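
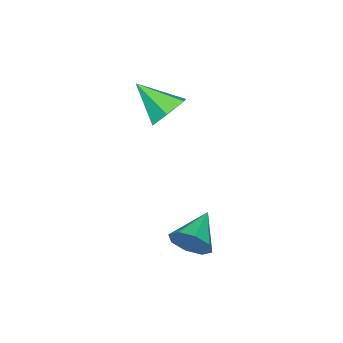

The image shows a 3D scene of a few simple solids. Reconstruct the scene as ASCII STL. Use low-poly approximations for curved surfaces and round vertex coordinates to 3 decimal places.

solid 
facet normal -0.052 0.796 -0.603
outer loop
vertex -1.841 -0.358 0.658
vertex -2.567 -0.747 0.206
vertex -2.719 -0.194 0.95
endloop
endfacet
facet normal 0.343 0.207 0.916
outer loop
vertex -1.841 -0.358 0.658
vertex -2.719 -0.194 0.95
vertex -2.473 -2.213 1.314
endloop
endfacet
facet normal -0.052 0.796 -0.603
outer loop
vertex -2.719 -0.194 0.95
vertex -2.567 -0.747 0.206
vertex -3.446 -0.583 0.498
endloop
endfacet
facet normal -0.557 0.081 0.826
outer loop
vertex -2.719 -0.194 0.95
vertex -3.446 -0.583 0.498
vertex -2.473 -2.213 1.314
endloop
endfacet
facet normal -0.052 0.796 -0.603
outer loop
vertex -3.446 -0.583 0.498
vertex -2.567 -0.747 0.206
vertex -3.294 -1.137 -0.247
endloop
endfacet
facet normal -0.880 -0.449 0.154
outer loop
vertex -3.446 -0.583 0.498
vertex -3.294 -1.137 -0.247
vertex -2.473 -2.213 1.314
endloop
endfacet
facet normal -0.052 0.796 -0.603
outer loop
vertex -3.294 -1.137 -0.247
vertex -2.567 -0.747 0.206
vertex -2.416 -1.301 -0.539
endloop
endfacet
facet normal -0.302 -0.852 -0.428
outer loop
vertex -3.294 -1.137 -0.247
vertex -2.416 -1.301 -0.539
vertex -2.473 -2.213 1.314
endloop
endfacet
facet normal -0.052 0.796 -0.603
outer loop
vertex -2.416 -1.301 -0.539
vertex -2.567 -0.747 0.206
vertex -1.689 -0.911 -0.087
endloop
endfacet
facet normal 0.600 -0.725 -0.339
outer loop
vertex -2.416 -1.301 -0.539
vertex -1.689 -0.911 -0.087
vertex -2.473 -2.213 1.314
endloop
endfacet
facet normal -0.052 0.797 -0.602
outer loop
vertex -1.689 -0.911 -0.087
vertex -2.567 -0.747 0.206
vertex -1.841 -0.358 0.658
endloop
endfacet
facet normal 0.922 -0.196 0.334
outer loop
vertex -1.689 -0.911 -0.087
vertex -1.841 -0.358 0.658
vertex -2.473 -2.213 1.314
endloop
endfacet
facet normal 0.916 0.147 -0.373
outer loop
vertex 2.078 3.499 -1.907
vertex 1.837 3.129 -2.644
vertex 1.833 3.933 -2.337
endloop
endfacet
facet normal -0.266 0.599 0.756
outer loop
vertex 2.078 3.499 -1.907
vertex 1.833 3.933 -2.337
vertex 0.343 2.891 -2.036
endloop
endfacet
facet normal 0.916 0.147 -0.373
outer loop
vertex 1.833 3.933 -2.337
vertex 1.837 3.129 -2.644
vertex 1.59 3.895 -2.948
endloop
endfacet
facet normal -0.543 0.824 0.165
outer loop
vertex 1.833 3.933 -2.337
vertex 1.59 3.895 -2.948
vertex 0.343 2.891 -2.036
endloop
endfacet
facet normal 0.916 0.147 -0.374
outer loop
vertex 1.59 3.895 -2.948
vertex 1.837 3.129 -2.644
vertex 1.491 3.409 -3.381
endloop
endfacet
facet normal -0.736 0.528 -0.424
outer loop
vertex 1.59 3.895 -2.948
vertex 1.491 3.409 -3.381
vertex 0.343 2.891 -2.036
endloop
endfacet
facet normal 0.916 0.147 -0.374
outer loop
vertex 1.491 3.409 -3.381
vertex 1.837 3.129 -2.644
vertex 1.595 2.759 -3.382
endloop
endfacet
facet normal -0.733 -0.116 -0.670
outer loop
vertex 1.491 3.409 -3.381
vertex 1.595 2.759 -3.382
vertex 0.343 2.891 -2.036
endloop
endfacet
facet normal 0.916 0.146 -0.374
outer loop
vertex 1.595 2.759 -3.382
vertex 1.837 3.129 -2.644
vertex 1.84 2.326 -2.951
endloop
endfacet
facet normal -0.536 -0.728 -0.427
outer loop
vertex 1.595 2.759 -3.382
vertex 1.84 2.326 -2.951
vertex 0.343 2.891 -2.036
endloop
endfacet
facet normal 0.916 0.146 -0.374
outer loop
vertex 1.84 2.326 -2.951
vertex 1.837 3.129 -2.644
vertex 2.083 2.363 -2.341
endloop
endfacet
facet normal -0.261 -0.952 0.162
outer loop
vertex 1.84 2.326 -2.951
vertex 2.083 2.363 -2.341
vertex 0.343 2.891 -2.036
endloop
endfacet
facet normal 0.916 0.146 -0.374
outer loop
vertex 2.083 2.363 -2.341
vertex 1.837 3.129 -2.644
vertex 2.182 2.849 -1.908
endloop
endfacet
facet normal -0.067 -0.656 0.752
outer loop
vertex 2.083 2.363 -2.341
vertex 2.182 2.849 -1.908
vertex 0.343 2.891 -2.036
endloop
endfacet
facet normal 0.916 0.147 -0.373
outer loop
vertex 2.182 2.849 -1.908
vertex 1.837 3.129 -2.644
vertex 2.078 3.499 -1.907
endloop
endfacet
facet normal -0.070 -0.013 0.997
outer loop
vertex 2.182 2.849 -1.908
vertex 2.078 3.499 -1.907
vertex 0.343 2.891 -2.036
endloop
endfacet

endsolid


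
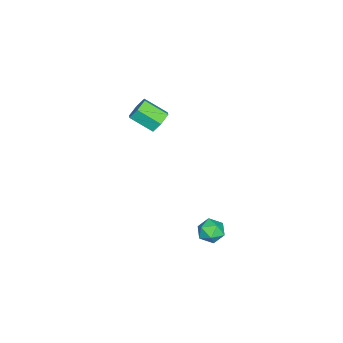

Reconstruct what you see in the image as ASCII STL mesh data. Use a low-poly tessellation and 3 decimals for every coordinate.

solid 
facet normal -0.067 0.843 -0.534
outer loop
vertex -3.47 -2.142 1.32
vertex -3.982 -2.385 1.001
vertex -4.071 -2.045 1.549
endloop
endfacet
facet normal 0.376 0.516 0.769
outer loop
vertex -3.47 -2.142 1.32
vertex -4.071 -2.045 1.549
vertex -3.386 -3.213 1.998
endloop
endfacet
facet normal 0.375 0.516 0.770
outer loop
vertex -3.386 -3.213 1.998
vertex -4.071 -2.045 1.549
vertex -3.987 -3.116 2.226
endloop
endfacet
facet normal 0.066 -0.843 0.533
outer loop
vertex -3.386 -3.213 1.998
vertex -3.987 -3.116 2.226
vertex -3.898 -3.455 1.679
endloop
endfacet
facet normal -0.067 0.843 -0.534
outer loop
vertex -4.071 -2.045 1.549
vertex -3.982 -2.385 1.001
vertex -4.583 -2.288 1.23
endloop
endfacet
facet normal -0.613 0.387 0.689
outer loop
vertex -4.071 -2.045 1.549
vertex -4.583 -2.288 1.23
vertex -3.987 -3.116 2.226
endloop
endfacet
facet normal -0.614 0.387 0.689
outer loop
vertex -3.987 -3.116 2.226
vertex -4.583 -2.288 1.23
vertex -4.498 -3.359 1.907
endloop
endfacet
facet normal 0.068 -0.843 0.534
outer loop
vertex -3.987 -3.116 2.226
vertex -4.498 -3.359 1.907
vertex -3.898 -3.455 1.679
endloop
endfacet
facet normal -0.067 0.844 -0.533
outer loop
vertex -4.583 -2.288 1.23
vertex -3.982 -2.385 1.001
vertex -4.494 -2.627 0.682
endloop
endfacet
facet normal -0.988 -0.129 -0.081
outer loop
vertex -4.583 -2.288 1.23
vertex -4.494 -2.627 0.682
vertex -4.498 -3.359 1.907
endloop
endfacet
facet normal -0.989 -0.128 -0.080
outer loop
vertex -4.498 -3.359 1.907
vertex -4.494 -2.627 0.682
vertex -4.41 -3.698 1.36
endloop
endfacet
facet normal 0.068 -0.843 0.533
outer loop
vertex -4.498 -3.359 1.907
vertex -4.41 -3.698 1.36
vertex -3.898 -3.455 1.679
endloop
endfacet
facet normal -0.066 0.843 -0.533
outer loop
vertex -4.494 -2.627 0.682
vertex -3.982 -2.385 1.001
vertex -3.893 -2.724 0.454
endloop
endfacet
facet normal -0.375 -0.517 -0.770
outer loop
vertex -4.494 -2.627 0.682
vertex -3.893 -2.724 0.454
vertex -4.41 -3.698 1.36
endloop
endfacet
facet normal -0.376 -0.516 -0.769
outer loop
vertex -4.41 -3.698 1.36
vertex -3.893 -2.724 0.454
vertex -3.809 -3.795 1.131
endloop
endfacet
facet normal 0.067 -0.843 0.534
outer loop
vertex -4.41 -3.698 1.36
vertex -3.809 -3.795 1.131
vertex -3.898 -3.455 1.679
endloop
endfacet
facet normal -0.068 0.843 -0.534
outer loop
vertex -3.893 -2.724 0.454
vertex -3.982 -2.385 1.001
vertex -3.382 -2.481 0.773
endloop
endfacet
facet normal 0.614 -0.387 -0.688
outer loop
vertex -3.893 -2.724 0.454
vertex -3.382 -2.481 0.773
vertex -3.809 -3.795 1.131
endloop
endfacet
facet normal 0.613 -0.387 -0.689
outer loop
vertex -3.809 -3.795 1.131
vertex -3.382 -2.481 0.773
vertex -3.297 -3.552 1.45
endloop
endfacet
facet normal 0.067 -0.843 0.534
outer loop
vertex -3.809 -3.795 1.131
vertex -3.297 -3.552 1.45
vertex -3.898 -3.455 1.679
endloop
endfacet
facet normal -0.068 0.843 -0.533
outer loop
vertex -3.382 -2.481 0.773
vertex -3.982 -2.385 1.001
vertex -3.47 -2.142 1.32
endloop
endfacet
facet normal 0.989 0.129 0.079
outer loop
vertex -3.382 -2.481 0.773
vertex -3.47 -2.142 1.32
vertex -3.297 -3.552 1.45
endloop
endfacet
facet normal 0.988 0.129 0.081
outer loop
vertex -3.297 -3.552 1.45
vertex -3.47 -2.142 1.32
vertex -3.386 -3.213 1.998
endloop
endfacet
facet normal 0.067 -0.844 0.533
outer loop
vertex -3.297 -3.552 1.45
vertex -3.386 -3.213 1.998
vertex -3.898 -3.455 1.679
endloop
endfacet
facet normal 0.499 0.760 0.416
outer loop
vertex 1.986 2.876 -0.001
vertex 2.017 2.553 0.552
vertex 2.482 2.486 0.116
endloop
endfacet
facet normal 0.633 0.721 -0.281
outer loop
vertex 1.986 2.876 -0.001
vertex 2.482 2.486 0.116
vertex 2.212 2.496 -0.466
endloop
endfacet
facet normal 0.012 0.777 -0.629
outer loop
vertex 1.986 2.876 -0.001
vertex 2.212 2.496 -0.466
vertex 1.579 2.568 -0.389
endloop
endfacet
facet normal -0.506 0.850 -0.144
outer loop
vertex 1.986 2.876 -0.001
vertex 1.579 2.568 -0.389
vertex 1.459 2.603 0.24
endloop
endfacet
facet normal -0.206 0.840 0.502
outer loop
vertex 1.986 2.876 -0.001
vertex 1.459 2.603 0.24
vertex 2.017 2.553 0.552
endloop
endfacet
facet normal 0.905 0.074 -0.419
outer loop
vertex 2.212 2.496 -0.466
vertex 2.482 2.486 0.116
vertex 2.381 1.937 -0.2
endloop
endfacet
facet normal 0.688 0.138 0.712
outer loop
vertex 2.482 2.486 0.116
vertex 2.017 2.553 0.552
vertex 2.261 1.972 0.429
endloop
endfacet
facet normal -0.452 0.268 0.851
outer loop
vertex 2.017 2.553 0.552
vertex 1.459 2.603 0.24
vertex 1.628 2.044 0.506
endloop
endfacet
facet normal -0.939 0.285 -0.195
outer loop
vertex 1.459 2.603 0.24
vertex 1.579 2.568 -0.389
vertex 1.358 2.054 -0.076
endloop
endfacet
facet normal -0.101 0.165 -0.981
outer loop
vertex 1.579 2.568 -0.389
vertex 2.212 2.496 -0.466
vertex 1.823 1.987 -0.512
endloop
endfacet
facet normal 0.506 -0.850 0.144
outer loop
vertex 1.854 1.664 0.041
vertex 2.381 1.937 -0.2
vertex 2.261 1.972 0.429
endloop
endfacet
facet normal -0.012 -0.777 0.629
outer loop
vertex 1.854 1.664 0.041
vertex 2.261 1.972 0.429
vertex 1.628 2.044 0.506
endloop
endfacet
facet normal -0.633 -0.721 0.281
outer loop
vertex 1.854 1.664 0.041
vertex 1.628 2.044 0.506
vertex 1.358 2.054 -0.076
endloop
endfacet
facet normal -0.499 -0.760 -0.416
outer loop
vertex 1.854 1.664 0.041
vertex 1.358 2.054 -0.076
vertex 1.823 1.987 -0.512
endloop
endfacet
facet normal 0.206 -0.840 -0.502
outer loop
vertex 1.854 1.664 0.041
vertex 1.823 1.987 -0.512
vertex 2.381 1.937 -0.2
endloop
endfacet
facet normal 0.939 -0.285 0.195
outer loop
vertex 2.261 1.972 0.429
vertex 2.381 1.937 -0.2
vertex 2.482 2.486 0.116
endloop
endfacet
facet normal 0.101 -0.165 0.981
outer loop
vertex 1.628 2.044 0.506
vertex 2.261 1.972 0.429
vertex 2.017 2.553 0.552
endloop
endfacet
facet normal -0.905 -0.074 0.419
outer loop
vertex 1.358 2.054 -0.076
vertex 1.628 2.044 0.506
vertex 1.459 2.603 0.24
endloop
endfacet
facet normal -0.688 -0.138 -0.712
outer loop
vertex 1.823 1.987 -0.512
vertex 1.358 2.054 -0.076
vertex 1.579 2.568 -0.389
endloop
endfacet
facet normal 0.452 -0.268 -0.851
outer loop
vertex 2.381 1.937 -0.2
vertex 1.823 1.987 -0.512
vertex 2.212 2.496 -0.466
endloop
endfacet

endsolid


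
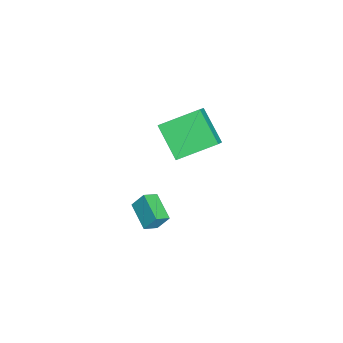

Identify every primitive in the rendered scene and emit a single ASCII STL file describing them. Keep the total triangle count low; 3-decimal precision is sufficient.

solid 
facet normal -0.761 0.088 -0.643
outer loop
vertex -4.096 2.361 3.731
vertex -2.867 3.332 2.409
vertex -3.561 0.468 2.839
endloop
endfacet
facet normal -0.599 -0.474 0.646
outer loop
vertex -2.693 0.368 3.571
vertex -4.096 2.361 3.731
vertex -3.561 0.468 2.839
endloop
endfacet
facet normal -0.761 0.088 -0.643
outer loop
vertex -3.561 0.468 2.839
vertex -2.867 3.332 2.409
vertex -2.332 1.439 1.516
endloop
endfacet
facet normal 0.248 -0.876 -0.413
outer loop
vertex -2.332 1.439 1.516
vertex -2.693 0.368 3.571
vertex -3.561 0.468 2.839
endloop
endfacet
facet normal -0.248 0.876 0.413
outer loop
vertex -4.096 2.361 3.731
vertex -1.999 3.232 3.141
vertex -2.867 3.332 2.409
endloop
endfacet
facet normal -0.599 -0.474 0.645
outer loop
vertex -3.228 2.261 4.464
vertex -4.096 2.361 3.731
vertex -2.693 0.368 3.571
endloop
endfacet
facet normal -0.248 0.876 0.413
outer loop
vertex -3.228 2.261 4.464
vertex -1.999 3.232 3.141
vertex -4.096 2.361 3.731
endloop
endfacet
facet normal 0.599 0.474 -0.646
outer loop
vertex -2.867 3.332 2.409
vertex -1.999 3.232 3.141
vertex -2.332 1.439 1.516
endloop
endfacet
facet normal 0.248 -0.876 -0.413
outer loop
vertex -1.464 1.339 2.249
vertex -2.693 0.368 3.571
vertex -2.332 1.439 1.516
endloop
endfacet
facet normal 0.599 0.473 -0.645
outer loop
vertex -2.332 1.439 1.516
vertex -1.999 3.232 3.141
vertex -1.464 1.339 2.249
endloop
endfacet
facet normal 0.761 -0.088 0.643
outer loop
vertex -1.464 1.339 2.249
vertex -3.228 2.261 4.464
vertex -2.693 0.368 3.571
endloop
endfacet
facet normal 0.761 -0.088 0.643
outer loop
vertex -1.999 3.232 3.141
vertex -3.228 2.261 4.464
vertex -1.464 1.339 2.249
endloop
endfacet
facet normal -0.576 0.673 -0.463
outer loop
vertex -2.841 0.296 -2.018
vertex -1.575 1.032 -2.524
vertex -2.841 -0.293 -2.875
endloop
endfacet
facet normal -0.817 -0.475 0.326
outer loop
vertex -2.345 -0.872 -2.476
vertex -2.841 0.296 -2.018
vertex -2.841 -0.293 -2.875
endloop
endfacet
facet normal -0.576 0.673 -0.463
outer loop
vertex -2.841 -0.293 -2.875
vertex -1.575 1.032 -2.524
vertex -1.574 0.443 -3.381
endloop
endfacet
facet normal 0.001 -0.567 -0.824
outer loop
vertex -1.574 0.443 -3.381
vertex -2.345 -0.872 -2.476
vertex -2.841 -0.293 -2.875
endloop
endfacet
facet normal -0.001 0.567 0.824
outer loop
vertex -2.841 0.296 -2.018
vertex -1.079 0.453 -2.125
vertex -1.575 1.032 -2.524
endloop
endfacet
facet normal -0.818 -0.475 0.325
outer loop
vertex -2.346 -0.283 -1.619
vertex -2.841 0.296 -2.018
vertex -2.345 -0.872 -2.476
endloop
endfacet
facet normal -0.001 0.567 0.824
outer loop
vertex -2.346 -0.283 -1.619
vertex -1.079 0.453 -2.125
vertex -2.841 0.296 -2.018
endloop
endfacet
facet normal 0.817 0.475 -0.326
outer loop
vertex -1.575 1.032 -2.524
vertex -1.079 0.453 -2.125
vertex -1.574 0.443 -3.381
endloop
endfacet
facet normal 0.001 -0.567 -0.824
outer loop
vertex -1.079 -0.136 -2.982
vertex -2.345 -0.872 -2.476
vertex -1.574 0.443 -3.381
endloop
endfacet
facet normal 0.818 0.474 -0.326
outer loop
vertex -1.574 0.443 -3.381
vertex -1.079 0.453 -2.125
vertex -1.079 -0.136 -2.982
endloop
endfacet
facet normal 0.576 -0.673 0.463
outer loop
vertex -1.079 -0.136 -2.982
vertex -2.346 -0.283 -1.619
vertex -2.345 -0.872 -2.476
endloop
endfacet
facet normal 0.576 -0.674 0.463
outer loop
vertex -1.079 0.453 -2.125
vertex -2.346 -0.283 -1.619
vertex -1.079 -0.136 -2.982
endloop
endfacet

endsolid


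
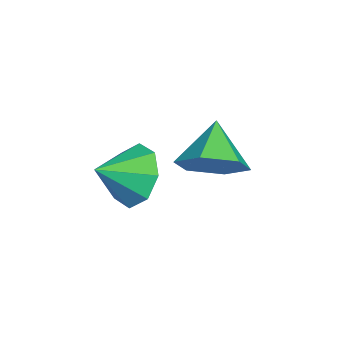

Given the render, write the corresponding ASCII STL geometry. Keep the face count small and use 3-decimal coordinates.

solid 
facet normal 0.774 -0.039 -0.632
outer loop
vertex -0.669 3.328 -2.415
vertex -1.276 3.63 -3.177
vertex -0.781 4.322 -2.614
endloop
endfacet
facet normal 0.147 0.210 0.967
outer loop
vertex -0.669 3.328 -2.415
vertex -0.781 4.322 -2.614
vertex -2.444 3.69 -2.223
endloop
endfacet
facet normal 0.774 -0.039 -0.632
outer loop
vertex -0.781 4.322 -2.614
vertex -1.276 3.63 -3.177
vertex -1.388 4.624 -3.376
endloop
endfacet
facet normal -0.204 0.844 0.497
outer loop
vertex -0.781 4.322 -2.614
vertex -1.388 4.624 -3.376
vertex -2.444 3.69 -2.223
endloop
endfacet
facet normal 0.774 -0.039 -0.631
outer loop
vertex -1.388 4.624 -3.376
vertex -1.276 3.63 -3.177
vertex -1.882 3.932 -3.939
endloop
endfacet
facet normal -0.742 0.653 -0.151
outer loop
vertex -1.388 4.624 -3.376
vertex -1.882 3.932 -3.939
vertex -2.444 3.69 -2.223
endloop
endfacet
facet normal 0.774 -0.039 -0.631
outer loop
vertex -1.882 3.932 -3.939
vertex -1.276 3.63 -3.177
vertex -1.77 2.938 -3.74
endloop
endfacet
facet normal -0.929 -0.170 -0.328
outer loop
vertex -1.882 3.932 -3.939
vertex -1.77 2.938 -3.74
vertex -2.444 3.69 -2.223
endloop
endfacet
facet normal 0.774 -0.039 -0.632
outer loop
vertex -1.77 2.938 -3.74
vertex -1.276 3.63 -3.177
vertex -1.163 2.636 -2.978
endloop
endfacet
facet normal -0.578 -0.804 0.142
outer loop
vertex -1.77 2.938 -3.74
vertex -1.163 2.636 -2.978
vertex -2.444 3.69 -2.223
endloop
endfacet
facet normal 0.774 -0.039 -0.632
outer loop
vertex -1.163 2.636 -2.978
vertex -1.276 3.63 -3.177
vertex -0.669 3.328 -2.415
endloop
endfacet
facet normal -0.040 -0.613 0.789
outer loop
vertex -1.163 2.636 -2.978
vertex -0.669 3.328 -2.415
vertex -2.444 3.69 -2.223
endloop
endfacet
facet normal -0.436 0.764 -0.476
outer loop
vertex 1.539 1.711 -2.735
vertex 0.887 1.792 -2.008
vertex 1.768 2.178 -2.195
endloop
endfacet
facet normal 0.939 -0.323 -0.118
outer loop
vertex 1.539 1.711 -2.735
vertex 1.768 2.178 -2.195
vertex 1.413 0.868 -1.432
endloop
endfacet
facet normal -0.436 0.764 -0.476
outer loop
vertex 1.768 2.178 -2.195
vertex 0.887 1.792 -2.008
vertex 1.48 2.419 -1.545
endloop
endfacet
facet normal 0.913 -0.010 0.408
outer loop
vertex 1.768 2.178 -2.195
vertex 1.48 2.419 -1.545
vertex 1.413 0.868 -1.432
endloop
endfacet
facet normal -0.435 0.764 -0.477
outer loop
vertex 1.48 2.419 -1.545
vertex 0.887 1.792 -2.008
vertex 0.845 2.293 -1.167
endloop
endfacet
facet normal 0.505 0.041 0.862
outer loop
vertex 1.48 2.419 -1.545
vertex 0.845 2.293 -1.167
vertex 1.413 0.868 -1.432
endloop
endfacet
facet normal -0.435 0.764 -0.477
outer loop
vertex 0.845 2.293 -1.167
vertex 0.887 1.792 -2.008
vertex 0.234 1.873 -1.282
endloop
endfacet
facet normal -0.046 -0.200 0.979
outer loop
vertex 0.845 2.293 -1.167
vertex 0.234 1.873 -1.282
vertex 1.413 0.868 -1.432
endloop
endfacet
facet normal -0.435 0.764 -0.476
outer loop
vertex 0.234 1.873 -1.282
vertex 0.887 1.792 -2.008
vertex 0.005 1.406 -1.822
endloop
endfacet
facet normal -0.417 -0.592 0.689
outer loop
vertex 0.234 1.873 -1.282
vertex 0.005 1.406 -1.822
vertex 1.413 0.868 -1.432
endloop
endfacet
facet normal -0.435 0.764 -0.477
outer loop
vertex 0.005 1.406 -1.822
vertex 0.887 1.792 -2.008
vertex 0.293 1.165 -2.471
endloop
endfacet
facet normal -0.391 -0.906 0.163
outer loop
vertex 0.005 1.406 -1.822
vertex 0.293 1.165 -2.471
vertex 1.413 0.868 -1.432
endloop
endfacet
facet normal -0.436 0.764 -0.476
outer loop
vertex 0.293 1.165 -2.471
vertex 0.887 1.792 -2.008
vertex 0.928 1.291 -2.85
endloop
endfacet
facet normal 0.016 -0.957 -0.291
outer loop
vertex 0.293 1.165 -2.471
vertex 0.928 1.291 -2.85
vertex 1.413 0.868 -1.432
endloop
endfacet
facet normal -0.436 0.764 -0.476
outer loop
vertex 0.928 1.291 -2.85
vertex 0.887 1.792 -2.008
vertex 1.539 1.711 -2.735
endloop
endfacet
facet normal 0.568 -0.715 -0.408
outer loop
vertex 0.928 1.291 -2.85
vertex 1.539 1.711 -2.735
vertex 1.413 0.868 -1.432
endloop
endfacet

endsolid


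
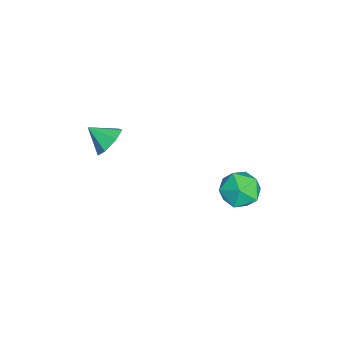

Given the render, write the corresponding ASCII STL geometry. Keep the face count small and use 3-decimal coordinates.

solid 
facet normal 0.199 0.806 -0.557
outer loop
vertex 3.644 -1.518 4.287
vertex 3.158 -1.864 3.613
vertex 2.886 -1.332 4.286
endloop
endfacet
facet normal 0.005 0.026 1.000
outer loop
vertex 3.644 -1.518 4.287
vertex 2.886 -1.332 4.286
vertex 2.902 -2.896 4.327
endloop
endfacet
facet normal 0.199 0.806 -0.557
outer loop
vertex 2.886 -1.332 4.286
vertex 3.158 -1.864 3.613
vertex 2.332 -1.546 3.778
endloop
endfacet
facet normal -0.678 0.012 0.735
outer loop
vertex 2.886 -1.332 4.286
vertex 2.332 -1.546 3.778
vertex 2.902 -2.896 4.327
endloop
endfacet
facet normal 0.199 0.806 -0.558
outer loop
vertex 2.332 -1.546 3.778
vertex 3.158 -1.864 3.613
vertex 2.4 -2.0 3.146
endloop
endfacet
facet normal -0.931 -0.336 0.141
outer loop
vertex 2.332 -1.546 3.778
vertex 2.4 -2.0 3.146
vertex 2.902 -2.896 4.327
endloop
endfacet
facet normal 0.199 0.806 -0.558
outer loop
vertex 2.4 -2.0 3.146
vertex 3.158 -1.864 3.613
vertex 3.039 -2.352 2.866
endloop
endfacet
facet normal -0.563 -0.756 -0.334
outer loop
vertex 2.4 -2.0 3.146
vertex 3.039 -2.352 2.866
vertex 2.902 -2.896 4.327
endloop
endfacet
facet normal 0.198 0.806 -0.558
outer loop
vertex 3.039 -2.352 2.866
vertex 3.158 -1.864 3.613
vertex 3.767 -2.336 3.148
endloop
endfacet
facet normal 0.149 -0.931 -0.333
outer loop
vertex 3.039 -2.352 2.866
vertex 3.767 -2.336 3.148
vertex 2.902 -2.896 4.327
endloop
endfacet
facet normal 0.200 0.806 -0.556
outer loop
vertex 3.767 -2.336 3.148
vertex 3.158 -1.864 3.613
vertex 4.036 -1.966 3.781
endloop
endfacet
facet normal 0.668 -0.730 0.143
outer loop
vertex 3.767 -2.336 3.148
vertex 4.036 -1.966 3.781
vertex 2.902 -2.896 4.327
endloop
endfacet
facet normal 0.200 0.805 -0.558
outer loop
vertex 4.036 -1.966 3.781
vertex 3.158 -1.864 3.613
vertex 3.644 -1.518 4.287
endloop
endfacet
facet normal 0.604 -0.304 0.737
outer loop
vertex 4.036 -1.966 3.781
vertex 3.644 -1.518 4.287
vertex 2.902 -2.896 4.327
endloop
endfacet
facet normal 0.157 0.163 0.974
outer loop
vertex 0.57 4.694 -1.383
vertex 0.425 3.556 -1.169
vertex 1.488 3.973 -1.41
endloop
endfacet
facet normal 0.515 0.634 0.576
outer loop
vertex 0.57 4.694 -1.383
vertex 1.488 3.973 -1.41
vertex 1.374 4.803 -2.222
endloop
endfacet
facet normal 0.043 0.985 0.169
outer loop
vertex 0.57 4.694 -1.383
vertex 1.374 4.803 -2.222
vertex 0.241 4.898 -2.484
endloop
endfacet
facet normal -0.606 0.730 0.316
outer loop
vertex 0.57 4.694 -1.383
vertex 0.241 4.898 -2.484
vertex -0.346 4.128 -1.833
endloop
endfacet
facet normal -0.537 0.221 0.814
outer loop
vertex 0.57 4.694 -1.383
vertex -0.346 4.128 -1.833
vertex 0.425 3.556 -1.169
endloop
endfacet
facet normal 0.952 0.272 0.144
outer loop
vertex 1.374 4.803 -2.222
vertex 1.488 3.973 -1.41
vertex 1.726 3.732 -2.527
endloop
endfacet
facet normal 0.371 -0.491 0.788
outer loop
vertex 1.488 3.973 -1.41
vertex 0.425 3.556 -1.169
vertex 1.139 2.962 -1.876
endloop
endfacet
facet normal -0.750 -0.397 0.529
outer loop
vertex 0.425 3.556 -1.169
vertex -0.346 4.128 -1.833
vertex 0.006 3.057 -2.138
endloop
endfacet
facet normal -0.862 0.425 -0.275
outer loop
vertex -0.346 4.128 -1.833
vertex 0.241 4.898 -2.484
vertex -0.108 3.887 -2.95
endloop
endfacet
facet normal 0.189 0.837 -0.513
outer loop
vertex 0.241 4.898 -2.484
vertex 1.374 4.803 -2.222
vertex 0.955 4.304 -3.191
endloop
endfacet
facet normal 0.606 -0.730 -0.316
outer loop
vertex 0.81 3.166 -2.977
vertex 1.726 3.732 -2.527
vertex 1.139 2.962 -1.876
endloop
endfacet
facet normal -0.043 -0.985 -0.169
outer loop
vertex 0.81 3.166 -2.977
vertex 1.139 2.962 -1.876
vertex 0.006 3.057 -2.138
endloop
endfacet
facet normal -0.515 -0.634 -0.576
outer loop
vertex 0.81 3.166 -2.977
vertex 0.006 3.057 -2.138
vertex -0.108 3.887 -2.95
endloop
endfacet
facet normal -0.157 -0.163 -0.974
outer loop
vertex 0.81 3.166 -2.977
vertex -0.108 3.887 -2.95
vertex 0.955 4.304 -3.191
endloop
endfacet
facet normal 0.537 -0.221 -0.814
outer loop
vertex 0.81 3.166 -2.977
vertex 0.955 4.304 -3.191
vertex 1.726 3.732 -2.527
endloop
endfacet
facet normal 0.862 -0.425 0.275
outer loop
vertex 1.139 2.962 -1.876
vertex 1.726 3.732 -2.527
vertex 1.488 3.973 -1.41
endloop
endfacet
facet normal -0.189 -0.837 0.513
outer loop
vertex 0.006 3.057 -2.138
vertex 1.139 2.962 -1.876
vertex 0.425 3.556 -1.169
endloop
endfacet
facet normal -0.952 -0.272 -0.144
outer loop
vertex -0.108 3.887 -2.95
vertex 0.006 3.057 -2.138
vertex -0.346 4.128 -1.833
endloop
endfacet
facet normal -0.371 0.491 -0.788
outer loop
vertex 0.955 4.304 -3.191
vertex -0.108 3.887 -2.95
vertex 0.241 4.898 -2.484
endloop
endfacet
facet normal 0.750 0.397 -0.529
outer loop
vertex 1.726 3.732 -2.527
vertex 0.955 4.304 -3.191
vertex 1.374 4.803 -2.222
endloop
endfacet

endsolid


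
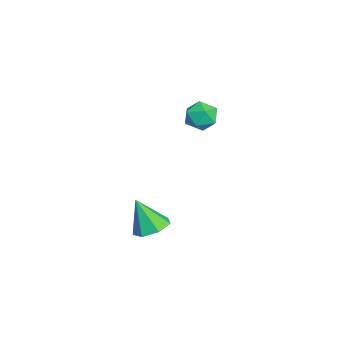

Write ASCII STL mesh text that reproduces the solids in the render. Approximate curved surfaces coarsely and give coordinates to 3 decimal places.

solid 
facet normal 0.167 0.399 -0.901
outer loop
vertex 1.566 0.177 -3.414
vertex 0.969 0.501 -3.381
vertex 1.58 0.715 -3.173
endloop
endfacet
facet normal 0.822 -0.250 0.511
outer loop
vertex 1.566 0.177 -3.414
vertex 1.58 0.715 -3.173
vertex 0.751 -0.021 -2.199
endloop
endfacet
facet normal 0.168 0.398 -0.902
outer loop
vertex 1.58 0.715 -3.173
vertex 0.969 0.501 -3.381
vertex 1.134 1.093 -3.089
endloop
endfacet
facet normal 0.503 0.427 0.751
outer loop
vertex 1.58 0.715 -3.173
vertex 1.134 1.093 -3.089
vertex 0.751 -0.021 -2.199
endloop
endfacet
facet normal 0.165 0.399 -0.902
outer loop
vertex 1.134 1.093 -3.089
vertex 0.969 0.501 -3.381
vertex 0.564 1.024 -3.224
endloop
endfacet
facet normal -0.248 0.655 0.713
outer loop
vertex 1.134 1.093 -3.089
vertex 0.564 1.024 -3.224
vertex 0.751 -0.021 -2.199
endloop
endfacet
facet normal 0.166 0.399 -0.902
outer loop
vertex 0.564 1.024 -3.224
vertex 0.969 0.501 -3.381
vertex 0.299 0.562 -3.477
endloop
endfacet
facet normal -0.866 0.263 0.426
outer loop
vertex 0.564 1.024 -3.224
vertex 0.299 0.562 -3.477
vertex 0.751 -0.021 -2.199
endloop
endfacet
facet normal 0.166 0.399 -0.902
outer loop
vertex 0.299 0.562 -3.477
vertex 0.969 0.501 -3.381
vertex 0.538 0.054 -3.658
endloop
endfacet
facet normal -0.885 -0.454 0.106
outer loop
vertex 0.299 0.562 -3.477
vertex 0.538 0.054 -3.658
vertex 0.751 -0.021 -2.199
endloop
endfacet
facet normal 0.166 0.399 -0.902
outer loop
vertex 0.538 0.054 -3.658
vertex 0.969 0.501 -3.381
vertex 1.102 -0.118 -3.63
endloop
endfacet
facet normal -0.291 -0.957 -0.007
outer loop
vertex 0.538 0.054 -3.658
vertex 1.102 -0.118 -3.63
vertex 0.751 -0.021 -2.199
endloop
endfacet
facet normal 0.166 0.399 -0.902
outer loop
vertex 1.102 -0.118 -3.63
vertex 0.969 0.501 -3.381
vertex 1.566 0.177 -3.414
endloop
endfacet
facet normal 0.469 -0.866 0.174
outer loop
vertex 1.102 -0.118 -3.63
vertex 1.566 0.177 -3.414
vertex 0.751 -0.021 -2.199
endloop
endfacet
facet normal 0.092 0.400 0.912
outer loop
vertex -3.439 2.744 -0.433
vertex -3.566 2.143 -0.157
vertex -2.933 2.322 -0.299
endloop
endfacet
facet normal 0.503 0.743 0.441
outer loop
vertex -3.439 2.744 -0.433
vertex -2.933 2.322 -0.299
vertex -2.939 2.668 -0.876
endloop
endfacet
facet normal 0.082 0.994 -0.078
outer loop
vertex -3.439 2.744 -0.433
vertex -2.939 2.668 -0.876
vertex -3.576 2.704 -1.09
endloop
endfacet
facet normal -0.589 0.805 0.074
outer loop
vertex -3.439 2.744 -0.433
vertex -3.576 2.704 -1.09
vertex -3.963 2.38 -0.645
endloop
endfacet
facet normal -0.582 0.438 0.686
outer loop
vertex -3.439 2.744 -0.433
vertex -3.963 2.38 -0.645
vertex -3.566 2.143 -0.157
endloop
endfacet
facet normal 0.952 0.268 0.151
outer loop
vertex -2.939 2.668 -0.876
vertex -2.933 2.322 -0.299
vertex -2.757 2.02 -0.875
endloop
endfacet
facet normal 0.286 -0.288 0.914
outer loop
vertex -2.933 2.322 -0.299
vertex -3.566 2.143 -0.157
vertex -3.144 1.696 -0.43
endloop
endfacet
facet normal -0.806 -0.226 0.546
outer loop
vertex -3.566 2.143 -0.157
vertex -3.963 2.38 -0.645
vertex -3.781 1.732 -0.644
endloop
endfacet
facet normal -0.817 0.368 -0.443
outer loop
vertex -3.963 2.38 -0.645
vertex -3.576 2.704 -1.09
vertex -3.787 2.078 -1.221
endloop
endfacet
facet normal 0.269 0.674 -0.688
outer loop
vertex -3.576 2.704 -1.09
vertex -2.939 2.668 -0.876
vertex -3.154 2.257 -1.363
endloop
endfacet
facet normal 0.589 -0.805 -0.074
outer loop
vertex -3.281 1.656 -1.087
vertex -2.757 2.02 -0.875
vertex -3.144 1.696 -0.43
endloop
endfacet
facet normal -0.082 -0.994 0.078
outer loop
vertex -3.281 1.656 -1.087
vertex -3.144 1.696 -0.43
vertex -3.781 1.732 -0.644
endloop
endfacet
facet normal -0.503 -0.743 -0.441
outer loop
vertex -3.281 1.656 -1.087
vertex -3.781 1.732 -0.644
vertex -3.787 2.078 -1.221
endloop
endfacet
facet normal -0.092 -0.400 -0.912
outer loop
vertex -3.281 1.656 -1.087
vertex -3.787 2.078 -1.221
vertex -3.154 2.257 -1.363
endloop
endfacet
facet normal 0.582 -0.438 -0.686
outer loop
vertex -3.281 1.656 -1.087
vertex -3.154 2.257 -1.363
vertex -2.757 2.02 -0.875
endloop
endfacet
facet normal 0.817 -0.368 0.443
outer loop
vertex -3.144 1.696 -0.43
vertex -2.757 2.02 -0.875
vertex -2.933 2.322 -0.299
endloop
endfacet
facet normal -0.269 -0.674 0.688
outer loop
vertex -3.781 1.732 -0.644
vertex -3.144 1.696 -0.43
vertex -3.566 2.143 -0.157
endloop
endfacet
facet normal -0.952 -0.268 -0.151
outer loop
vertex -3.787 2.078 -1.221
vertex -3.781 1.732 -0.644
vertex -3.963 2.38 -0.645
endloop
endfacet
facet normal -0.286 0.288 -0.914
outer loop
vertex -3.154 2.257 -1.363
vertex -3.787 2.078 -1.221
vertex -3.576 2.704 -1.09
endloop
endfacet
facet normal 0.806 0.226 -0.546
outer loop
vertex -2.757 2.02 -0.875
vertex -3.154 2.257 -1.363
vertex -2.939 2.668 -0.876
endloop
endfacet

endsolid


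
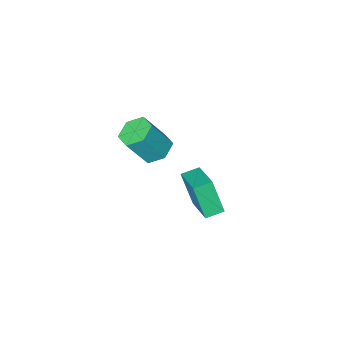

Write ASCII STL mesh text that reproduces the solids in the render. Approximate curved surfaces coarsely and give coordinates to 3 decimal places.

solid 
facet normal -0.969 0.166 0.184
outer loop
vertex -3.031 1.734 0.516
vertex -2.532 3.676 1.396
vertex -3.217 2.566 -1.215
endloop
endfacet
facet normal -0.228 -0.887 -0.402
outer loop
vertex -2.268 2.404 -1.396
vertex -3.031 1.734 0.516
vertex -3.217 2.566 -1.215
endloop
endfacet
facet normal -0.969 0.165 0.184
outer loop
vertex -3.217 2.566 -1.215
vertex -2.532 3.676 1.396
vertex -2.719 4.508 -0.336
endloop
endfacet
facet normal -0.098 0.431 -0.897
outer loop
vertex -2.719 4.508 -0.336
vertex -2.268 2.404 -1.396
vertex -3.217 2.566 -1.215
endloop
endfacet
facet normal 0.097 -0.431 0.897
outer loop
vertex -3.031 1.734 0.516
vertex -1.583 3.514 1.215
vertex -2.532 3.676 1.396
endloop
endfacet
facet normal -0.227 -0.887 -0.402
outer loop
vertex -2.081 1.572 0.336
vertex -3.031 1.734 0.516
vertex -2.268 2.404 -1.396
endloop
endfacet
facet normal 0.097 -0.431 0.897
outer loop
vertex -2.081 1.572 0.336
vertex -1.583 3.514 1.215
vertex -3.031 1.734 0.516
endloop
endfacet
facet normal 0.228 0.887 0.401
outer loop
vertex -2.532 3.676 1.396
vertex -1.583 3.514 1.215
vertex -2.719 4.508 -0.336
endloop
endfacet
facet normal -0.096 0.431 -0.897
outer loop
vertex -1.769 4.346 -0.516
vertex -2.268 2.404 -1.396
vertex -2.719 4.508 -0.336
endloop
endfacet
facet normal 0.227 0.887 0.402
outer loop
vertex -2.719 4.508 -0.336
vertex -1.583 3.514 1.215
vertex -1.769 4.346 -0.516
endloop
endfacet
facet normal 0.969 -0.166 -0.184
outer loop
vertex -1.769 4.346 -0.516
vertex -2.081 1.572 0.336
vertex -2.268 2.404 -1.396
endloop
endfacet
facet normal 0.969 -0.165 -0.184
outer loop
vertex -1.583 3.514 1.215
vertex -2.081 1.572 0.336
vertex -1.769 4.346 -0.516
endloop
endfacet
facet normal -0.510 0.156 -0.846
outer loop
vertex -2.337 -2.851 -2.062
vertex -3.031 -2.361 -1.553
vertex -2.256 -1.873 -1.93
endloop
endfacet
facet normal 0.856 -0.001 -0.517
outer loop
vertex -2.337 -2.851 -2.062
vertex -2.256 -1.873 -1.93
vertex -1.296 -3.169 -0.336
endloop
endfacet
facet normal 0.856 -0.002 -0.517
outer loop
vertex -1.296 -3.169 -0.336
vertex -2.256 -1.873 -1.93
vertex -1.215 -2.191 -0.205
endloop
endfacet
facet normal 0.511 -0.156 0.845
outer loop
vertex -1.296 -3.169 -0.336
vertex -1.215 -2.191 -0.205
vertex -1.989 -2.679 0.173
endloop
endfacet
facet normal -0.510 0.156 -0.846
outer loop
vertex -2.256 -1.873 -1.93
vertex -3.031 -2.361 -1.553
vertex -2.95 -1.383 -1.421
endloop
endfacet
facet normal 0.499 0.855 -0.143
outer loop
vertex -2.256 -1.873 -1.93
vertex -2.95 -1.383 -1.421
vertex -1.215 -2.191 -0.205
endloop
endfacet
facet normal 0.499 0.855 -0.143
outer loop
vertex -1.215 -2.191 -0.205
vertex -2.95 -1.383 -1.421
vertex -1.909 -1.701 0.304
endloop
endfacet
facet normal 0.511 -0.155 0.846
outer loop
vertex -1.215 -2.191 -0.205
vertex -1.909 -1.701 0.304
vertex -1.989 -2.679 0.173
endloop
endfacet
facet normal -0.510 0.156 -0.846
outer loop
vertex -2.95 -1.383 -1.421
vertex -3.031 -2.361 -1.553
vertex -3.724 -1.871 -1.044
endloop
endfacet
facet normal -0.358 0.856 0.374
outer loop
vertex -2.95 -1.383 -1.421
vertex -3.724 -1.871 -1.044
vertex -1.909 -1.701 0.304
endloop
endfacet
facet normal -0.357 0.856 0.373
outer loop
vertex -1.909 -1.701 0.304
vertex -3.724 -1.871 -1.044
vertex -2.683 -2.189 0.682
endloop
endfacet
facet normal 0.511 -0.155 0.846
outer loop
vertex -1.909 -1.701 0.304
vertex -2.683 -2.189 0.682
vertex -1.989 -2.679 0.173
endloop
endfacet
facet normal -0.511 0.156 -0.845
outer loop
vertex -3.724 -1.871 -1.044
vertex -3.031 -2.361 -1.553
vertex -3.805 -2.849 -1.175
endloop
endfacet
facet normal -0.856 0.002 0.517
outer loop
vertex -3.724 -1.871 -1.044
vertex -3.805 -2.849 -1.175
vertex -2.683 -2.189 0.682
endloop
endfacet
facet normal -0.856 0.001 0.517
outer loop
vertex -2.683 -2.189 0.682
vertex -3.805 -2.849 -1.175
vertex -2.764 -3.167 0.55
endloop
endfacet
facet normal 0.510 -0.156 0.846
outer loop
vertex -2.683 -2.189 0.682
vertex -2.764 -3.167 0.55
vertex -1.989 -2.679 0.173
endloop
endfacet
facet normal -0.511 0.155 -0.846
outer loop
vertex -3.805 -2.849 -1.175
vertex -3.031 -2.361 -1.553
vertex -3.111 -3.339 -1.684
endloop
endfacet
facet normal -0.499 -0.855 0.143
outer loop
vertex -3.805 -2.849 -1.175
vertex -3.111 -3.339 -1.684
vertex -2.764 -3.167 0.55
endloop
endfacet
facet normal -0.499 -0.855 0.143
outer loop
vertex -2.764 -3.167 0.55
vertex -3.111 -3.339 -1.684
vertex -2.07 -3.657 0.041
endloop
endfacet
facet normal 0.510 -0.156 0.846
outer loop
vertex -2.764 -3.167 0.55
vertex -2.07 -3.657 0.041
vertex -1.989 -2.679 0.173
endloop
endfacet
facet normal -0.511 0.155 -0.846
outer loop
vertex -3.111 -3.339 -1.684
vertex -3.031 -2.361 -1.553
vertex -2.337 -2.851 -2.062
endloop
endfacet
facet normal 0.357 -0.856 -0.373
outer loop
vertex -3.111 -3.339 -1.684
vertex -2.337 -2.851 -2.062
vertex -2.07 -3.657 0.041
endloop
endfacet
facet normal 0.358 -0.856 -0.373
outer loop
vertex -2.07 -3.657 0.041
vertex -2.337 -2.851 -2.062
vertex -1.296 -3.169 -0.336
endloop
endfacet
facet normal 0.510 -0.156 0.846
outer loop
vertex -2.07 -3.657 0.041
vertex -1.296 -3.169 -0.336
vertex -1.989 -2.679 0.173
endloop
endfacet

endsolid


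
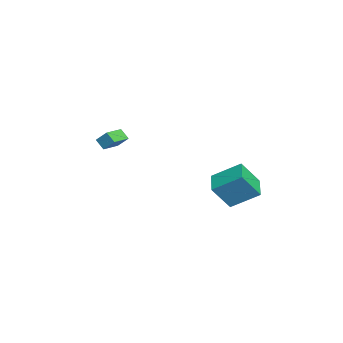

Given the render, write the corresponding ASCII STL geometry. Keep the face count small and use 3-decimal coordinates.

solid 
facet normal -0.834 0.541 -0.108
outer loop
vertex -4.285 -4.059 0.278
vertex -3.925 -3.349 1.052
vertex -3.875 -3.556 -0.374
endloop
endfacet
facet normal -0.324 -0.640 -0.697
outer loop
vertex -2.615 -4.371 -0.212
vertex -4.285 -4.059 0.278
vertex -3.875 -3.556 -0.374
endloop
endfacet
facet normal -0.835 0.539 -0.108
outer loop
vertex -3.875 -3.556 -0.374
vertex -3.925 -3.349 1.052
vertex -3.516 -2.846 0.399
endloop
endfacet
facet normal 0.445 0.547 -0.709
outer loop
vertex -3.516 -2.846 0.399
vertex -2.615 -4.371 -0.212
vertex -3.875 -3.556 -0.374
endloop
endfacet
facet normal -0.445 -0.547 0.709
outer loop
vertex -4.285 -4.059 0.278
vertex -2.665 -4.164 1.214
vertex -3.925 -3.349 1.052
endloop
endfacet
facet normal -0.324 -0.641 -0.696
outer loop
vertex -3.024 -4.874 0.441
vertex -4.285 -4.059 0.278
vertex -2.615 -4.371 -0.212
endloop
endfacet
facet normal -0.445 -0.547 0.709
outer loop
vertex -3.024 -4.874 0.441
vertex -2.665 -4.164 1.214
vertex -4.285 -4.059 0.278
endloop
endfacet
facet normal 0.325 0.640 0.696
outer loop
vertex -3.925 -3.349 1.052
vertex -2.665 -4.164 1.214
vertex -3.516 -2.846 0.399
endloop
endfacet
facet normal 0.445 0.547 -0.709
outer loop
vertex -2.255 -3.661 0.562
vertex -2.615 -4.371 -0.212
vertex -3.516 -2.846 0.399
endloop
endfacet
facet normal 0.323 0.640 0.697
outer loop
vertex -3.516 -2.846 0.399
vertex -2.665 -4.164 1.214
vertex -2.255 -3.661 0.562
endloop
endfacet
facet normal 0.835 -0.540 0.107
outer loop
vertex -2.255 -3.661 0.562
vertex -3.024 -4.874 0.441
vertex -2.615 -4.371 -0.212
endloop
endfacet
facet normal 0.835 -0.540 0.108
outer loop
vertex -2.665 -4.164 1.214
vertex -3.024 -4.874 0.441
vertex -2.255 -3.661 0.562
endloop
endfacet
facet normal -0.965 -0.029 0.262
outer loop
vertex 2.216 2.477 -0.456
vertex 2.478 4.277 0.709
vertex 1.743 3.592 -2.073
endloop
endfacet
facet normal -0.121 -0.833 -0.539
outer loop
vertex 3.422 3.643 -2.529
vertex 2.216 2.477 -0.456
vertex 1.743 3.592 -2.073
endloop
endfacet
facet normal -0.965 -0.029 0.262
outer loop
vertex 1.743 3.592 -2.073
vertex 2.478 4.277 0.709
vertex 2.006 5.392 -0.908
endloop
endfacet
facet normal -0.234 0.552 -0.800
outer loop
vertex 2.006 5.392 -0.908
vertex 3.422 3.643 -2.529
vertex 1.743 3.592 -2.073
endloop
endfacet
facet normal 0.234 -0.552 0.800
outer loop
vertex 2.216 2.477 -0.456
vertex 4.157 4.328 0.253
vertex 2.478 4.277 0.709
endloop
endfacet
facet normal -0.121 -0.833 -0.539
outer loop
vertex 3.894 2.528 -0.912
vertex 2.216 2.477 -0.456
vertex 3.422 3.643 -2.529
endloop
endfacet
facet normal 0.234 -0.552 0.800
outer loop
vertex 3.894 2.528 -0.912
vertex 4.157 4.328 0.253
vertex 2.216 2.477 -0.456
endloop
endfacet
facet normal 0.121 0.833 0.539
outer loop
vertex 2.478 4.277 0.709
vertex 4.157 4.328 0.253
vertex 2.006 5.392 -0.908
endloop
endfacet
facet normal -0.234 0.552 -0.800
outer loop
vertex 3.684 5.443 -1.364
vertex 3.422 3.643 -2.529
vertex 2.006 5.392 -0.908
endloop
endfacet
facet normal 0.121 0.833 0.539
outer loop
vertex 2.006 5.392 -0.908
vertex 4.157 4.328 0.253
vertex 3.684 5.443 -1.364
endloop
endfacet
facet normal 0.965 0.029 -0.262
outer loop
vertex 3.684 5.443 -1.364
vertex 3.894 2.528 -0.912
vertex 3.422 3.643 -2.529
endloop
endfacet
facet normal 0.965 0.029 -0.262
outer loop
vertex 4.157 4.328 0.253
vertex 3.894 2.528 -0.912
vertex 3.684 5.443 -1.364
endloop
endfacet

endsolid


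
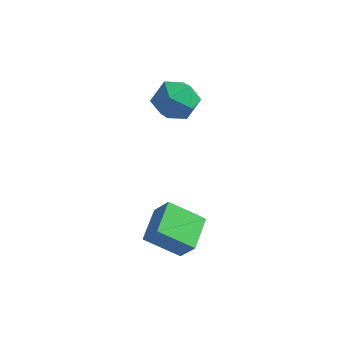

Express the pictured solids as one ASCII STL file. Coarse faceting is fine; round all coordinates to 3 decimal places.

solid 
facet normal -0.731 -0.412 0.544
outer loop
vertex 0.052 -2.521 -0.988
vertex -0.465 -0.902 -0.457
vertex -0.732 -2.445 -1.984
endloop
endfacet
facet normal 0.291 -0.909 -0.298
outer loop
vertex 0.665 -1.658 -3.023
vertex 0.052 -2.521 -0.988
vertex -0.732 -2.445 -1.984
endloop
endfacet
facet normal -0.731 -0.412 0.544
outer loop
vertex -0.732 -2.445 -1.984
vertex -0.465 -0.902 -0.457
vertex -1.249 -0.826 -1.454
endloop
endfacet
facet normal -0.617 0.060 -0.785
outer loop
vertex -1.249 -0.826 -1.454
vertex 0.665 -1.658 -3.023
vertex -0.732 -2.445 -1.984
endloop
endfacet
facet normal 0.617 -0.060 0.784
outer loop
vertex 0.052 -2.521 -0.988
vertex 0.932 -0.115 -1.496
vertex -0.465 -0.902 -0.457
endloop
endfacet
facet normal 0.291 -0.909 -0.298
outer loop
vertex 1.449 -1.734 -2.026
vertex 0.052 -2.521 -0.988
vertex 0.665 -1.658 -3.023
endloop
endfacet
facet normal 0.617 -0.060 0.785
outer loop
vertex 1.449 -1.734 -2.026
vertex 0.932 -0.115 -1.496
vertex 0.052 -2.521 -0.988
endloop
endfacet
facet normal -0.291 0.909 0.298
outer loop
vertex -0.465 -0.902 -0.457
vertex 0.932 -0.115 -1.496
vertex -1.249 -0.826 -1.454
endloop
endfacet
facet normal -0.617 0.060 -0.785
outer loop
vertex 0.148 -0.039 -2.492
vertex 0.665 -1.658 -3.023
vertex -1.249 -0.826 -1.454
endloop
endfacet
facet normal -0.291 0.909 0.298
outer loop
vertex -1.249 -0.826 -1.454
vertex 0.932 -0.115 -1.496
vertex 0.148 -0.039 -2.492
endloop
endfacet
facet normal 0.731 0.412 -0.544
outer loop
vertex 0.148 -0.039 -2.492
vertex 1.449 -1.734 -2.026
vertex 0.665 -1.658 -3.023
endloop
endfacet
facet normal 0.731 0.412 -0.544
outer loop
vertex 0.932 -0.115 -1.496
vertex 1.449 -1.734 -2.026
vertex 0.148 -0.039 -2.492
endloop
endfacet
facet normal -0.585 0.795 -0.164
outer loop
vertex -3.449 4.552 1.303
vertex -4.329 4.048 1.999
vertex -3.482 4.777 2.513
endloop
endfacet
facet normal 0.105 0.978 -0.179
outer loop
vertex -3.449 4.552 1.303
vertex -3.482 4.777 2.513
vertex -2.406 4.56 1.956
endloop
endfacet
facet normal 0.425 0.591 -0.685
outer loop
vertex -3.449 4.552 1.303
vertex -2.406 4.56 1.956
vertex -2.589 3.697 1.098
endloop
endfacet
facet normal -0.067 0.168 -0.983
outer loop
vertex -3.449 4.552 1.303
vertex -2.589 3.697 1.098
vertex -3.778 3.38 1.125
endloop
endfacet
facet normal -0.691 0.294 -0.660
outer loop
vertex -3.449 4.552 1.303
vertex -3.778 3.38 1.125
vertex -4.329 4.048 1.999
endloop
endfacet
facet normal 0.394 0.802 0.449
outer loop
vertex -2.406 4.56 1.956
vertex -3.482 4.777 2.513
vertex -2.642 4.06 3.055
endloop
endfacet
facet normal -0.722 0.504 0.474
outer loop
vertex -3.482 4.777 2.513
vertex -4.329 4.048 1.999
vertex -3.831 3.743 3.082
endloop
endfacet
facet normal -0.893 -0.305 -0.330
outer loop
vertex -4.329 4.048 1.999
vertex -3.778 3.38 1.125
vertex -4.014 2.88 2.224
endloop
endfacet
facet normal 0.116 -0.509 -0.853
outer loop
vertex -3.778 3.38 1.125
vertex -2.589 3.697 1.098
vertex -2.938 2.663 1.667
endloop
endfacet
facet normal 0.912 0.175 -0.370
outer loop
vertex -2.589 3.697 1.098
vertex -2.406 4.56 1.956
vertex -2.091 3.392 2.181
endloop
endfacet
facet normal 0.067 -0.168 0.983
outer loop
vertex -2.971 2.888 2.877
vertex -2.642 4.06 3.055
vertex -3.831 3.743 3.082
endloop
endfacet
facet normal -0.425 -0.591 0.685
outer loop
vertex -2.971 2.888 2.877
vertex -3.831 3.743 3.082
vertex -4.014 2.88 2.224
endloop
endfacet
facet normal -0.105 -0.978 0.179
outer loop
vertex -2.971 2.888 2.877
vertex -4.014 2.88 2.224
vertex -2.938 2.663 1.667
endloop
endfacet
facet normal 0.585 -0.795 0.164
outer loop
vertex -2.971 2.888 2.877
vertex -2.938 2.663 1.667
vertex -2.091 3.392 2.181
endloop
endfacet
facet normal 0.691 -0.294 0.660
outer loop
vertex -2.971 2.888 2.877
vertex -2.091 3.392 2.181
vertex -2.642 4.06 3.055
endloop
endfacet
facet normal -0.116 0.509 0.853
outer loop
vertex -3.831 3.743 3.082
vertex -2.642 4.06 3.055
vertex -3.482 4.777 2.513
endloop
endfacet
facet normal -0.912 -0.175 0.370
outer loop
vertex -4.014 2.88 2.224
vertex -3.831 3.743 3.082
vertex -4.329 4.048 1.999
endloop
endfacet
facet normal -0.394 -0.802 -0.449
outer loop
vertex -2.938 2.663 1.667
vertex -4.014 2.88 2.224
vertex -3.778 3.38 1.125
endloop
endfacet
facet normal 0.722 -0.504 -0.474
outer loop
vertex -2.091 3.392 2.181
vertex -2.938 2.663 1.667
vertex -2.589 3.697 1.098
endloop
endfacet
facet normal 0.893 0.305 0.330
outer loop
vertex -2.642 4.06 3.055
vertex -2.091 3.392 2.181
vertex -2.406 4.56 1.956
endloop
endfacet

endsolid


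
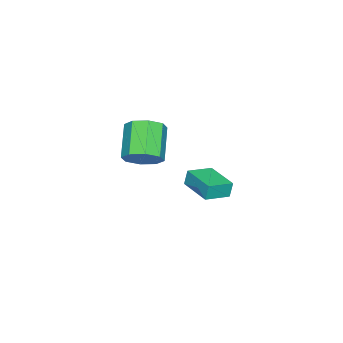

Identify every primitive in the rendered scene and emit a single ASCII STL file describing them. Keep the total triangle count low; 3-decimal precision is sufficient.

solid 
facet normal 0.710 0.294 -0.640
outer loop
vertex -1.434 -1.012 1.119
vertex -1.959 -1.437 0.341
vertex -1.942 -0.508 0.787
endloop
endfacet
facet normal 0.285 0.711 0.643
outer loop
vertex -1.434 -1.012 1.119
vertex -1.942 -0.508 0.787
vertex -2.896 -1.619 2.437
endloop
endfacet
facet normal 0.285 0.711 0.643
outer loop
vertex -2.896 -1.619 2.437
vertex -1.942 -0.508 0.787
vertex -3.404 -1.115 2.105
endloop
endfacet
facet normal -0.710 -0.294 0.640
outer loop
vertex -2.896 -1.619 2.437
vertex -3.404 -1.115 2.105
vertex -3.421 -2.043 1.659
endloop
endfacet
facet normal 0.710 0.294 -0.640
outer loop
vertex -1.942 -0.508 0.787
vertex -1.959 -1.437 0.341
vertex -2.46 -0.549 0.194
endloop
endfacet
facet normal -0.255 0.954 0.157
outer loop
vertex -1.942 -0.508 0.787
vertex -2.46 -0.549 0.194
vertex -3.404 -1.115 2.105
endloop
endfacet
facet normal -0.254 0.954 0.157
outer loop
vertex -3.404 -1.115 2.105
vertex -2.46 -0.549 0.194
vertex -3.922 -1.155 1.512
endloop
endfacet
facet normal -0.710 -0.295 0.640
outer loop
vertex -3.404 -1.115 2.105
vertex -3.922 -1.155 1.512
vertex -3.421 -2.043 1.659
endloop
endfacet
facet normal 0.710 0.295 -0.639
outer loop
vertex -2.46 -0.549 0.194
vertex -1.959 -1.437 0.341
vertex -2.684 -1.109 -0.313
endloop
endfacet
facet normal -0.644 0.639 -0.421
outer loop
vertex -2.46 -0.549 0.194
vertex -2.684 -1.109 -0.313
vertex -3.922 -1.155 1.512
endloop
endfacet
facet normal -0.645 0.638 -0.421
outer loop
vertex -3.922 -1.155 1.512
vertex -2.684 -1.109 -0.313
vertex -4.146 -1.716 1.005
endloop
endfacet
facet normal -0.710 -0.295 0.640
outer loop
vertex -3.922 -1.155 1.512
vertex -4.146 -1.716 1.005
vertex -3.421 -2.043 1.659
endloop
endfacet
facet normal 0.710 0.294 -0.640
outer loop
vertex -2.684 -1.109 -0.313
vertex -1.959 -1.437 0.341
vertex -2.484 -1.861 -0.437
endloop
endfacet
facet normal -0.657 -0.051 -0.752
outer loop
vertex -2.684 -1.109 -0.313
vertex -2.484 -1.861 -0.437
vertex -4.146 -1.716 1.005
endloop
endfacet
facet normal -0.657 -0.051 -0.752
outer loop
vertex -4.146 -1.716 1.005
vertex -2.484 -1.861 -0.437
vertex -3.946 -2.468 0.881
endloop
endfacet
facet normal -0.710 -0.294 0.640
outer loop
vertex -4.146 -1.716 1.005
vertex -3.946 -2.468 0.881
vertex -3.421 -2.043 1.659
endloop
endfacet
facet normal 0.710 0.294 -0.640
outer loop
vertex -2.484 -1.861 -0.437
vertex -1.959 -1.437 0.341
vertex -1.976 -2.365 -0.105
endloop
endfacet
facet normal -0.285 -0.711 -0.643
outer loop
vertex -2.484 -1.861 -0.437
vertex -1.976 -2.365 -0.105
vertex -3.946 -2.468 0.881
endloop
endfacet
facet normal -0.285 -0.711 -0.643
outer loop
vertex -3.946 -2.468 0.881
vertex -1.976 -2.365 -0.105
vertex -3.438 -2.972 1.213
endloop
endfacet
facet normal -0.710 -0.294 0.640
outer loop
vertex -3.946 -2.468 0.881
vertex -3.438 -2.972 1.213
vertex -3.421 -2.043 1.659
endloop
endfacet
facet normal 0.710 0.295 -0.640
outer loop
vertex -1.976 -2.365 -0.105
vertex -1.959 -1.437 0.341
vertex -1.458 -2.325 0.488
endloop
endfacet
facet normal 0.254 -0.954 -0.158
outer loop
vertex -1.976 -2.365 -0.105
vertex -1.458 -2.325 0.488
vertex -3.438 -2.972 1.213
endloop
endfacet
facet normal 0.255 -0.954 -0.156
outer loop
vertex -3.438 -2.972 1.213
vertex -1.458 -2.325 0.488
vertex -2.92 -2.931 1.806
endloop
endfacet
facet normal -0.710 -0.294 0.640
outer loop
vertex -3.438 -2.972 1.213
vertex -2.92 -2.931 1.806
vertex -3.421 -2.043 1.659
endloop
endfacet
facet normal 0.710 0.295 -0.640
outer loop
vertex -1.458 -2.325 0.488
vertex -1.959 -1.437 0.341
vertex -1.234 -1.764 0.995
endloop
endfacet
facet normal 0.644 -0.638 0.421
outer loop
vertex -1.458 -2.325 0.488
vertex -1.234 -1.764 0.995
vertex -2.92 -2.931 1.806
endloop
endfacet
facet normal 0.644 -0.639 0.421
outer loop
vertex -2.92 -2.931 1.806
vertex -1.234 -1.764 0.995
vertex -2.696 -2.371 2.313
endloop
endfacet
facet normal -0.710 -0.295 0.639
outer loop
vertex -2.92 -2.931 1.806
vertex -2.696 -2.371 2.313
vertex -3.421 -2.043 1.659
endloop
endfacet
facet normal 0.710 0.294 -0.640
outer loop
vertex -1.234 -1.764 0.995
vertex -1.959 -1.437 0.341
vertex -1.434 -1.012 1.119
endloop
endfacet
facet normal 0.657 0.051 0.752
outer loop
vertex -1.234 -1.764 0.995
vertex -1.434 -1.012 1.119
vertex -2.696 -2.371 2.313
endloop
endfacet
facet normal 0.657 0.051 0.752
outer loop
vertex -2.696 -2.371 2.313
vertex -1.434 -1.012 1.119
vertex -2.896 -1.619 2.437
endloop
endfacet
facet normal -0.710 -0.294 0.640
outer loop
vertex -2.696 -2.371 2.313
vertex -2.896 -1.619 2.437
vertex -3.421 -2.043 1.659
endloop
endfacet
facet normal -0.840 0.508 -0.193
outer loop
vertex 0.265 3.219 2.397
vertex 1.167 4.695 2.357
vertex 0.39 3.12 1.593
endloop
endfacet
facet normal -0.521 -0.853 0.024
outer loop
vertex 1.473 2.465 1.843
vertex 0.265 3.219 2.397
vertex 0.39 3.12 1.593
endloop
endfacet
facet normal -0.840 0.508 -0.193
outer loop
vertex 0.39 3.12 1.593
vertex 1.167 4.695 2.357
vertex 1.292 4.596 1.553
endloop
endfacet
facet normal 0.154 -0.120 -0.981
outer loop
vertex 1.292 4.596 1.553
vertex 1.473 2.465 1.843
vertex 0.39 3.12 1.593
endloop
endfacet
facet normal -0.154 0.120 0.981
outer loop
vertex 0.265 3.219 2.397
vertex 2.25 4.04 2.607
vertex 1.167 4.695 2.357
endloop
endfacet
facet normal -0.521 -0.853 0.024
outer loop
vertex 1.348 2.564 2.647
vertex 0.265 3.219 2.397
vertex 1.473 2.465 1.843
endloop
endfacet
facet normal -0.154 0.120 0.981
outer loop
vertex 1.348 2.564 2.647
vertex 2.25 4.04 2.607
vertex 0.265 3.219 2.397
endloop
endfacet
facet normal 0.521 0.853 -0.024
outer loop
vertex 1.167 4.695 2.357
vertex 2.25 4.04 2.607
vertex 1.292 4.596 1.553
endloop
endfacet
facet normal 0.154 -0.120 -0.981
outer loop
vertex 2.375 3.941 1.803
vertex 1.473 2.465 1.843
vertex 1.292 4.596 1.553
endloop
endfacet
facet normal 0.521 0.853 -0.024
outer loop
vertex 1.292 4.596 1.553
vertex 2.25 4.04 2.607
vertex 2.375 3.941 1.803
endloop
endfacet
facet normal 0.840 -0.508 0.193
outer loop
vertex 2.375 3.941 1.803
vertex 1.348 2.564 2.647
vertex 1.473 2.465 1.843
endloop
endfacet
facet normal 0.840 -0.508 0.193
outer loop
vertex 2.25 4.04 2.607
vertex 1.348 2.564 2.647
vertex 2.375 3.941 1.803
endloop
endfacet

endsolid


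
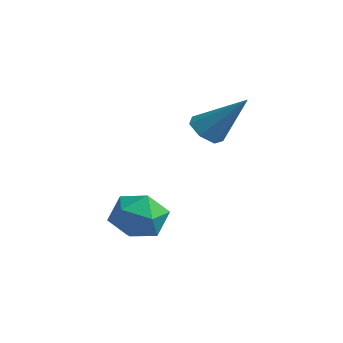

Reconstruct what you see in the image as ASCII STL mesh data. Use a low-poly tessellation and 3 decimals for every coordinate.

solid 
facet normal -0.655 0.748 -0.106
outer loop
vertex -0.334 -1.206 -0.262
vertex -1.015 -1.761 0.03
vertex -0.536 -1.255 0.639
endloop
endfacet
facet normal -0.007 0.999 0.053
outer loop
vertex -0.334 -1.206 -0.262
vertex -0.536 -1.255 0.639
vertex 0.347 -1.234 0.364
endloop
endfacet
facet normal 0.446 0.773 -0.451
outer loop
vertex -0.334 -1.206 -0.262
vertex 0.347 -1.234 0.364
vertex 0.414 -1.728 -0.416
endloop
endfacet
facet normal 0.078 0.384 -0.920
outer loop
vertex -0.334 -1.206 -0.262
vertex 0.414 -1.728 -0.416
vertex -0.427 -2.053 -0.623
endloop
endfacet
facet normal -0.603 0.368 -0.708
outer loop
vertex -0.334 -1.206 -0.262
vertex -0.427 -2.053 -0.623
vertex -1.015 -1.761 0.03
endloop
endfacet
facet normal 0.193 0.712 0.675
outer loop
vertex 0.347 -1.234 0.364
vertex -0.536 -1.255 0.639
vertex 0.087 -1.807 1.043
endloop
endfacet
facet normal -0.855 0.306 0.418
outer loop
vertex -0.536 -1.255 0.639
vertex -1.015 -1.761 0.03
vertex -0.754 -2.132 0.836
endloop
endfacet
facet normal -0.771 -0.309 -0.556
outer loop
vertex -1.015 -1.761 0.03
vertex -0.427 -2.053 -0.623
vertex -0.687 -2.626 0.056
endloop
endfacet
facet normal 0.331 -0.284 -0.900
outer loop
vertex -0.427 -2.053 -0.623
vertex 0.414 -1.728 -0.416
vertex 0.196 -2.605 -0.219
endloop
endfacet
facet normal 0.927 0.347 -0.140
outer loop
vertex 0.414 -1.728 -0.416
vertex 0.347 -1.234 0.364
vertex 0.675 -2.099 0.39
endloop
endfacet
facet normal -0.078 -0.384 0.920
outer loop
vertex -0.006 -2.654 0.682
vertex 0.087 -1.807 1.043
vertex -0.754 -2.132 0.836
endloop
endfacet
facet normal -0.446 -0.773 0.451
outer loop
vertex -0.006 -2.654 0.682
vertex -0.754 -2.132 0.836
vertex -0.687 -2.626 0.056
endloop
endfacet
facet normal 0.007 -0.999 -0.053
outer loop
vertex -0.006 -2.654 0.682
vertex -0.687 -2.626 0.056
vertex 0.196 -2.605 -0.219
endloop
endfacet
facet normal 0.655 -0.748 0.106
outer loop
vertex -0.006 -2.654 0.682
vertex 0.196 -2.605 -0.219
vertex 0.675 -2.099 0.39
endloop
endfacet
facet normal 0.603 -0.368 0.708
outer loop
vertex -0.006 -2.654 0.682
vertex 0.675 -2.099 0.39
vertex 0.087 -1.807 1.043
endloop
endfacet
facet normal -0.331 0.284 0.900
outer loop
vertex -0.754 -2.132 0.836
vertex 0.087 -1.807 1.043
vertex -0.536 -1.255 0.639
endloop
endfacet
facet normal -0.927 -0.347 0.140
outer loop
vertex -0.687 -2.626 0.056
vertex -0.754 -2.132 0.836
vertex -1.015 -1.761 0.03
endloop
endfacet
facet normal -0.193 -0.712 -0.675
outer loop
vertex 0.196 -2.605 -0.219
vertex -0.687 -2.626 0.056
vertex -0.427 -2.053 -0.623
endloop
endfacet
facet normal 0.855 -0.306 -0.418
outer loop
vertex 0.675 -2.099 0.39
vertex 0.196 -2.605 -0.219
vertex 0.414 -1.728 -0.416
endloop
endfacet
facet normal 0.771 0.309 0.556
outer loop
vertex 0.087 -1.807 1.043
vertex 0.675 -2.099 0.39
vertex 0.347 -1.234 0.364
endloop
endfacet
facet normal -0.582 -0.359 -0.730
outer loop
vertex -0.999 0.88 2.467
vertex -1.365 1.429 2.489
vertex -0.83 1.306 2.123
endloop
endfacet
facet normal 0.900 -0.427 -0.086
outer loop
vertex -0.999 0.88 2.467
vertex -0.83 1.306 2.123
vertex -0.295 2.091 3.831
endloop
endfacet
facet normal -0.582 -0.361 -0.729
outer loop
vertex -0.83 1.306 2.123
vertex -1.365 1.429 2.489
vertex -1.065 1.824 2.054
endloop
endfacet
facet normal 0.847 0.329 -0.417
outer loop
vertex -0.83 1.306 2.123
vertex -1.065 1.824 2.054
vertex -0.295 2.091 3.831
endloop
endfacet
facet normal -0.583 -0.360 -0.729
outer loop
vertex -1.065 1.824 2.054
vertex -1.365 1.429 2.489
vertex -1.525 2.045 2.313
endloop
endfacet
facet normal 0.292 0.919 -0.265
outer loop
vertex -1.065 1.824 2.054
vertex -1.525 2.045 2.313
vertex -0.295 2.091 3.831
endloop
endfacet
facet normal -0.581 -0.360 -0.730
outer loop
vertex -1.525 2.045 2.313
vertex -1.365 1.429 2.489
vertex -1.866 1.802 2.704
endloop
endfacet
facet normal -0.349 0.901 0.256
outer loop
vertex -1.525 2.045 2.313
vertex -1.866 1.802 2.704
vertex -0.295 2.091 3.831
endloop
endfacet
facet normal -0.582 -0.361 -0.729
outer loop
vertex -1.866 1.802 2.704
vertex -1.365 1.429 2.489
vertex -1.829 1.278 2.934
endloop
endfacet
facet normal -0.593 0.288 0.752
outer loop
vertex -1.866 1.802 2.704
vertex -1.829 1.278 2.934
vertex -0.295 2.091 3.831
endloop
endfacet
facet normal -0.583 -0.359 -0.729
outer loop
vertex -1.829 1.278 2.934
vertex -1.365 1.429 2.489
vertex -1.444 0.868 2.828
endloop
endfacet
facet normal -0.254 -0.459 0.851
outer loop
vertex -1.829 1.278 2.934
vertex -1.444 0.868 2.828
vertex -0.295 2.091 3.831
endloop
endfacet
facet normal -0.582 -0.359 -0.730
outer loop
vertex -1.444 0.868 2.828
vertex -1.365 1.429 2.489
vertex -0.999 0.88 2.467
endloop
endfacet
facet normal 0.409 -0.777 0.479
outer loop
vertex -1.444 0.868 2.828
vertex -0.999 0.88 2.467
vertex -0.295 2.091 3.831
endloop
endfacet

endsolid


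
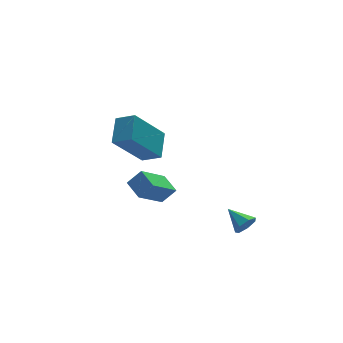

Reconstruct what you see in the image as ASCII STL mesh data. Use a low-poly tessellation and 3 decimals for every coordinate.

solid 
facet normal -0.638 -0.158 0.754
outer loop
vertex -1.379 -3.226 2.795
vertex -0.869 -2.241 3.433
vertex -1.972 -2.67 2.409
endloop
endfacet
facet normal -0.398 -0.770 -0.498
outer loop
vertex -0.631 -2.339 0.827
vertex -1.379 -3.226 2.795
vertex -1.972 -2.67 2.409
endloop
endfacet
facet normal -0.638 -0.158 0.754
outer loop
vertex -1.972 -2.67 2.409
vertex -0.869 -2.241 3.433
vertex -1.462 -1.685 3.047
endloop
endfacet
facet normal -0.658 0.619 -0.429
outer loop
vertex -1.462 -1.685 3.047
vertex -0.631 -2.339 0.827
vertex -1.972 -2.67 2.409
endloop
endfacet
facet normal 0.658 -0.619 0.429
outer loop
vertex -1.379 -3.226 2.795
vertex 0.472 -1.91 1.851
vertex -0.869 -2.241 3.433
endloop
endfacet
facet normal -0.398 -0.770 -0.498
outer loop
vertex -0.038 -2.895 1.213
vertex -1.379 -3.226 2.795
vertex -0.631 -2.339 0.827
endloop
endfacet
facet normal 0.658 -0.619 0.429
outer loop
vertex -0.038 -2.895 1.213
vertex 0.472 -1.91 1.851
vertex -1.379 -3.226 2.795
endloop
endfacet
facet normal 0.398 0.770 0.498
outer loop
vertex -0.869 -2.241 3.433
vertex 0.472 -1.91 1.851
vertex -1.462 -1.685 3.047
endloop
endfacet
facet normal -0.658 0.619 -0.429
outer loop
vertex -0.121 -1.354 1.465
vertex -0.631 -2.339 0.827
vertex -1.462 -1.685 3.047
endloop
endfacet
facet normal 0.398 0.770 0.498
outer loop
vertex -1.462 -1.685 3.047
vertex 0.472 -1.91 1.851
vertex -0.121 -1.354 1.465
endloop
endfacet
facet normal 0.638 0.158 -0.754
outer loop
vertex -0.121 -1.354 1.465
vertex -0.038 -2.895 1.213
vertex -0.631 -2.339 0.827
endloop
endfacet
facet normal 0.638 0.158 -0.754
outer loop
vertex 0.472 -1.91 1.851
vertex -0.038 -2.895 1.213
vertex -0.121 -1.354 1.465
endloop
endfacet
facet normal 0.353 -0.838 -0.417
outer loop
vertex 3.195 -3.986 -3.093
vertex 2.984 -4.281 -2.679
vertex 2.749 -4.142 -3.157
endloop
endfacet
facet normal -0.167 0.743 -0.649
outer loop
vertex 3.195 -3.986 -3.093
vertex 2.749 -4.142 -3.157
vertex 2.596 -3.359 -2.221
endloop
endfacet
facet normal 0.353 -0.838 -0.417
outer loop
vertex 2.749 -4.142 -3.157
vertex 2.984 -4.281 -2.679
vertex 2.479 -4.403 -2.861
endloop
endfacet
facet normal -0.825 0.360 -0.436
outer loop
vertex 2.749 -4.142 -3.157
vertex 2.479 -4.403 -2.861
vertex 2.596 -3.359 -2.221
endloop
endfacet
facet normal 0.353 -0.838 -0.416
outer loop
vertex 2.479 -4.403 -2.861
vertex 2.984 -4.281 -2.679
vertex 2.59 -4.571 -2.429
endloop
endfacet
facet normal -0.971 -0.036 0.236
outer loop
vertex 2.479 -4.403 -2.861
vertex 2.59 -4.571 -2.429
vertex 2.596 -3.359 -2.221
endloop
endfacet
facet normal 0.353 -0.838 -0.416
outer loop
vertex 2.59 -4.571 -2.429
vertex 2.984 -4.281 -2.679
vertex 2.997 -4.521 -2.185
endloop
endfacet
facet normal -0.496 -0.145 0.856
outer loop
vertex 2.59 -4.571 -2.429
vertex 2.997 -4.521 -2.185
vertex 2.596 -3.359 -2.221
endloop
endfacet
facet normal 0.352 -0.838 -0.416
outer loop
vertex 2.997 -4.521 -2.185
vertex 2.984 -4.281 -2.679
vertex 3.394 -4.29 -2.314
endloop
endfacet
facet normal 0.246 0.115 0.962
outer loop
vertex 2.997 -4.521 -2.185
vertex 3.394 -4.29 -2.314
vertex 2.596 -3.359 -2.221
endloop
endfacet
facet normal 0.352 -0.838 -0.416
outer loop
vertex 3.394 -4.29 -2.314
vertex 2.984 -4.281 -2.679
vertex 3.483 -4.052 -2.718
endloop
endfacet
facet normal 0.692 0.545 0.474
outer loop
vertex 3.394 -4.29 -2.314
vertex 3.483 -4.052 -2.718
vertex 2.596 -3.359 -2.221
endloop
endfacet
facet normal 0.352 -0.838 -0.418
outer loop
vertex 3.483 -4.052 -2.718
vertex 2.984 -4.281 -2.679
vertex 3.195 -3.986 -3.093
endloop
endfacet
facet normal 0.508 0.826 -0.245
outer loop
vertex 3.483 -4.052 -2.718
vertex 3.195 -3.986 -3.093
vertex 2.596 -3.359 -2.221
endloop
endfacet
facet normal -0.720 -0.343 0.603
outer loop
vertex 0.002 -1.841 -1.167
vertex -0.169 -0.938 -0.858
vertex -0.575 -1.735 -1.796
endloop
endfacet
facet normal 0.177 -0.931 -0.319
outer loop
vertex 0.629 -1.162 -2.802
vertex 0.002 -1.841 -1.167
vertex -0.575 -1.735 -1.796
endloop
endfacet
facet normal -0.721 -0.342 0.603
outer loop
vertex -0.575 -1.735 -1.796
vertex -0.169 -0.938 -0.858
vertex -0.746 -0.831 -1.487
endloop
endfacet
facet normal -0.670 0.123 -0.732
outer loop
vertex -0.746 -0.831 -1.487
vertex 0.629 -1.162 -2.802
vertex -0.575 -1.735 -1.796
endloop
endfacet
facet normal 0.670 -0.123 0.732
outer loop
vertex 0.002 -1.841 -1.167
vertex 1.035 -0.365 -1.864
vertex -0.169 -0.938 -0.858
endloop
endfacet
facet normal 0.176 -0.931 -0.319
outer loop
vertex 1.206 -1.269 -2.173
vertex 0.002 -1.841 -1.167
vertex 0.629 -1.162 -2.802
endloop
endfacet
facet normal 0.670 -0.123 0.732
outer loop
vertex 1.206 -1.269 -2.173
vertex 1.035 -0.365 -1.864
vertex 0.002 -1.841 -1.167
endloop
endfacet
facet normal -0.176 0.931 0.320
outer loop
vertex -0.169 -0.938 -0.858
vertex 1.035 -0.365 -1.864
vertex -0.746 -0.831 -1.487
endloop
endfacet
facet normal -0.670 0.124 -0.732
outer loop
vertex 0.458 -0.259 -2.493
vertex 0.629 -1.162 -2.802
vertex -0.746 -0.831 -1.487
endloop
endfacet
facet normal -0.176 0.931 0.319
outer loop
vertex -0.746 -0.831 -1.487
vertex 1.035 -0.365 -1.864
vertex 0.458 -0.259 -2.493
endloop
endfacet
facet normal 0.721 0.343 -0.603
outer loop
vertex 0.458 -0.259 -2.493
vertex 1.206 -1.269 -2.173
vertex 0.629 -1.162 -2.802
endloop
endfacet
facet normal 0.720 0.342 -0.603
outer loop
vertex 1.035 -0.365 -1.864
vertex 1.206 -1.269 -2.173
vertex 0.458 -0.259 -2.493
endloop
endfacet

endsolid


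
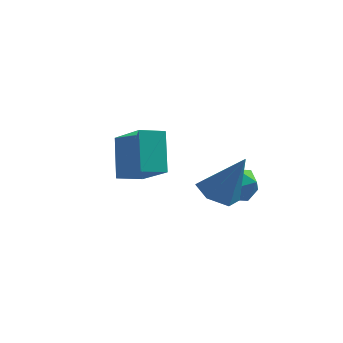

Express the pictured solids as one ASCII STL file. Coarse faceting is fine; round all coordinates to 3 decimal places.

solid 
facet normal -0.766 -0.595 0.245
outer loop
vertex -2.986 -1.672 -1.73
vertex -3.364 -0.544 -0.172
vertex -4.299 -0.47 -2.919
endloop
endfacet
facet normal 0.193 -0.575 -0.795
outer loop
vertex -3.456 0.184 -3.188
vertex -2.986 -1.672 -1.73
vertex -4.299 -0.47 -2.919
endloop
endfacet
facet normal -0.766 -0.594 0.245
outer loop
vertex -4.299 -0.47 -2.919
vertex -3.364 -0.544 -0.172
vertex -4.676 0.658 -1.361
endloop
endfacet
facet normal -0.613 0.562 -0.555
outer loop
vertex -4.676 0.658 -1.361
vertex -3.456 0.184 -3.188
vertex -4.299 -0.47 -2.919
endloop
endfacet
facet normal 0.613 -0.562 0.555
outer loop
vertex -2.986 -1.672 -1.73
vertex -2.521 0.11 -0.441
vertex -3.364 -0.544 -0.172
endloop
endfacet
facet normal 0.193 -0.575 -0.795
outer loop
vertex -2.144 -1.018 -1.999
vertex -2.986 -1.672 -1.73
vertex -3.456 0.184 -3.188
endloop
endfacet
facet normal 0.614 -0.562 0.555
outer loop
vertex -2.144 -1.018 -1.999
vertex -2.521 0.11 -0.441
vertex -2.986 -1.672 -1.73
endloop
endfacet
facet normal -0.193 0.576 0.795
outer loop
vertex -3.364 -0.544 -0.172
vertex -2.521 0.11 -0.441
vertex -4.676 0.658 -1.361
endloop
endfacet
facet normal -0.614 0.561 -0.555
outer loop
vertex -3.834 1.312 -1.63
vertex -3.456 0.184 -3.188
vertex -4.676 0.658 -1.361
endloop
endfacet
facet normal -0.193 0.575 0.795
outer loop
vertex -4.676 0.658 -1.361
vertex -2.521 0.11 -0.441
vertex -3.834 1.312 -1.63
endloop
endfacet
facet normal 0.766 0.594 -0.244
outer loop
vertex -3.834 1.312 -1.63
vertex -2.144 -1.018 -1.999
vertex -3.456 0.184 -3.188
endloop
endfacet
facet normal 0.766 0.594 -0.245
outer loop
vertex -2.521 0.11 -0.441
vertex -2.144 -1.018 -1.999
vertex -3.834 1.312 -1.63
endloop
endfacet
facet normal -0.481 -0.050 -0.875
outer loop
vertex 1.019 -4.548 -1.394
vertex 0.456 -3.93 -1.12
vertex 1.195 -3.698 -1.539
endloop
endfacet
facet normal 0.969 -0.220 -0.115
outer loop
vertex 1.019 -4.548 -1.394
vertex 1.195 -3.698 -1.539
vertex 1.424 -3.83 0.64
endloop
endfacet
facet normal -0.481 -0.049 -0.875
outer loop
vertex 1.195 -3.698 -1.539
vertex 0.456 -3.93 -1.12
vertex 0.631 -3.08 -1.264
endloop
endfacet
facet normal 0.730 0.682 -0.035
outer loop
vertex 1.195 -3.698 -1.539
vertex 0.631 -3.08 -1.264
vertex 1.424 -3.83 0.64
endloop
endfacet
facet normal -0.481 -0.049 -0.875
outer loop
vertex 0.631 -3.08 -1.264
vertex 0.456 -3.93 -1.12
vertex -0.107 -3.312 -0.845
endloop
endfacet
facet normal -0.067 0.918 0.390
outer loop
vertex 0.631 -3.08 -1.264
vertex -0.107 -3.312 -0.845
vertex 1.424 -3.83 0.64
endloop
endfacet
facet normal -0.482 -0.050 -0.875
outer loop
vertex -0.107 -3.312 -0.845
vertex 0.456 -3.93 -1.12
vertex -0.282 -4.162 -0.7
endloop
endfacet
facet normal -0.627 0.255 0.736
outer loop
vertex -0.107 -3.312 -0.845
vertex -0.282 -4.162 -0.7
vertex 1.424 -3.83 0.64
endloop
endfacet
facet normal -0.482 -0.050 -0.875
outer loop
vertex -0.282 -4.162 -0.7
vertex 0.456 -3.93 -1.12
vertex 0.281 -4.78 -0.975
endloop
endfacet
facet normal -0.389 -0.647 0.656
outer loop
vertex -0.282 -4.162 -0.7
vertex 0.281 -4.78 -0.975
vertex 1.424 -3.83 0.64
endloop
endfacet
facet normal -0.481 -0.050 -0.875
outer loop
vertex 0.281 -4.78 -0.975
vertex 0.456 -3.93 -1.12
vertex 1.019 -4.548 -1.394
endloop
endfacet
facet normal 0.408 -0.883 0.230
outer loop
vertex 0.281 -4.78 -0.975
vertex 1.019 -4.548 -1.394
vertex 1.424 -3.83 0.64
endloop
endfacet
facet normal -0.963 0.147 0.225
outer loop
vertex -0.309 -0.815 -2.662
vertex -0.231 -1.408 -1.943
vertex -0.063 -0.496 -1.818
endloop
endfacet
facet normal -0.681 0.728 -0.077
outer loop
vertex -0.309 -0.815 -2.662
vertex -0.063 -0.496 -1.818
vertex 0.368 -0.174 -2.583
endloop
endfacet
facet normal -0.432 0.545 -0.719
outer loop
vertex -0.309 -0.815 -2.662
vertex 0.368 -0.174 -2.583
vertex 0.466 -0.886 -3.181
endloop
endfacet
facet normal -0.560 -0.151 -0.815
outer loop
vertex -0.309 -0.815 -2.662
vertex 0.466 -0.886 -3.181
vertex 0.096 -1.649 -2.786
endloop
endfacet
facet normal -0.888 -0.397 -0.231
outer loop
vertex -0.309 -0.815 -2.662
vertex 0.096 -1.649 -2.786
vertex -0.231 -1.408 -1.943
endloop
endfacet
facet normal -0.128 0.938 0.323
outer loop
vertex 0.368 -0.174 -2.583
vertex -0.063 -0.496 -1.818
vertex 0.864 -0.371 -1.814
endloop
endfacet
facet normal -0.585 -0.003 0.811
outer loop
vertex -0.063 -0.496 -1.818
vertex -0.231 -1.408 -1.943
vertex 0.494 -1.134 -1.419
endloop
endfacet
facet normal -0.463 -0.883 0.073
outer loop
vertex -0.231 -1.408 -1.943
vertex 0.096 -1.649 -2.786
vertex 0.592 -1.846 -2.017
endloop
endfacet
facet normal 0.069 -0.485 -0.872
outer loop
vertex 0.096 -1.649 -2.786
vertex 0.466 -0.886 -3.181
vertex 1.023 -1.524 -2.782
endloop
endfacet
facet normal 0.276 0.640 -0.717
outer loop
vertex 0.466 -0.886 -3.181
vertex 0.368 -0.174 -2.583
vertex 1.191 -0.612 -2.657
endloop
endfacet
facet normal 0.560 0.151 0.815
outer loop
vertex 1.269 -1.205 -1.938
vertex 0.864 -0.371 -1.814
vertex 0.494 -1.134 -1.419
endloop
endfacet
facet normal 0.432 -0.545 0.719
outer loop
vertex 1.269 -1.205 -1.938
vertex 0.494 -1.134 -1.419
vertex 0.592 -1.846 -2.017
endloop
endfacet
facet normal 0.681 -0.728 0.077
outer loop
vertex 1.269 -1.205 -1.938
vertex 0.592 -1.846 -2.017
vertex 1.023 -1.524 -2.782
endloop
endfacet
facet normal 0.963 -0.147 -0.225
outer loop
vertex 1.269 -1.205 -1.938
vertex 1.023 -1.524 -2.782
vertex 1.191 -0.612 -2.657
endloop
endfacet
facet normal 0.888 0.397 0.231
outer loop
vertex 1.269 -1.205 -1.938
vertex 1.191 -0.612 -2.657
vertex 0.864 -0.371 -1.814
endloop
endfacet
facet normal -0.069 0.485 0.872
outer loop
vertex 0.494 -1.134 -1.419
vertex 0.864 -0.371 -1.814
vertex -0.063 -0.496 -1.818
endloop
endfacet
facet normal -0.276 -0.640 0.717
outer loop
vertex 0.592 -1.846 -2.017
vertex 0.494 -1.134 -1.419
vertex -0.231 -1.408 -1.943
endloop
endfacet
facet normal 0.128 -0.938 -0.323
outer loop
vertex 1.023 -1.524 -2.782
vertex 0.592 -1.846 -2.017
vertex 0.096 -1.649 -2.786
endloop
endfacet
facet normal 0.585 0.003 -0.811
outer loop
vertex 1.191 -0.612 -2.657
vertex 1.023 -1.524 -2.782
vertex 0.466 -0.886 -3.181
endloop
endfacet
facet normal 0.463 0.883 -0.073
outer loop
vertex 0.864 -0.371 -1.814
vertex 1.191 -0.612 -2.657
vertex 0.368 -0.174 -2.583
endloop
endfacet

endsolid
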